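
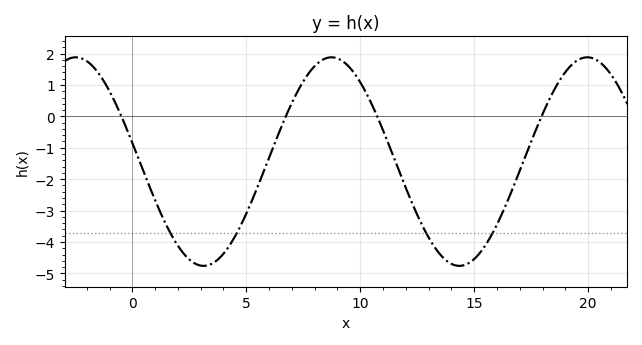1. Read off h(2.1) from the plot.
-4.23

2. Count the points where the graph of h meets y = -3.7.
4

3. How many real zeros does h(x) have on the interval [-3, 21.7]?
4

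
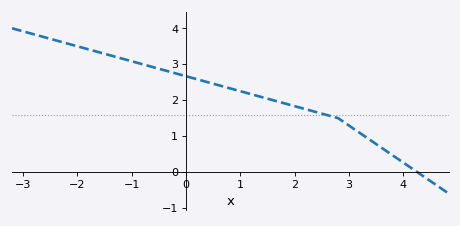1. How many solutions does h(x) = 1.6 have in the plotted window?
1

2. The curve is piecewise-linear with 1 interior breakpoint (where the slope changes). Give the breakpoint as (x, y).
(2.8, 1.5)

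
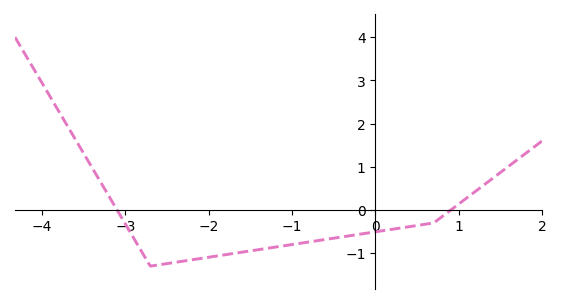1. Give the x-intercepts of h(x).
-3.1, 0.9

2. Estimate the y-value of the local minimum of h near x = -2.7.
-1.3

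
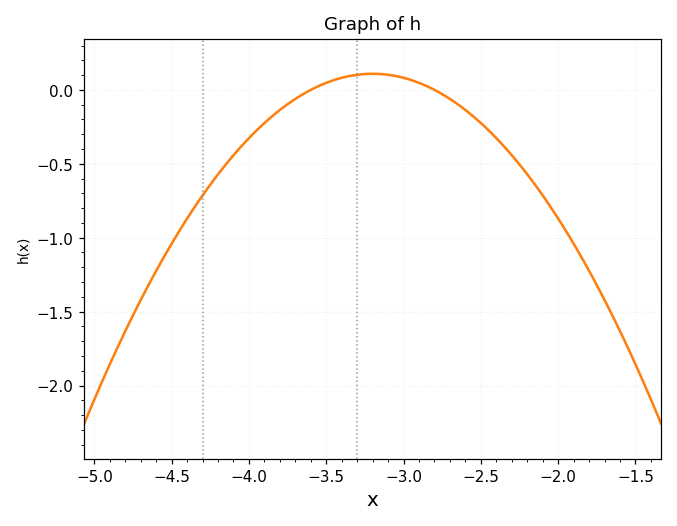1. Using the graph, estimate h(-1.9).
-1.05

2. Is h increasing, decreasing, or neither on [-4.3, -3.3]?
increasing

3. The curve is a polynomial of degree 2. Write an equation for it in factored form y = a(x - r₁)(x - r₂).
y = -0.68(x + 3.6)(x + 2.8)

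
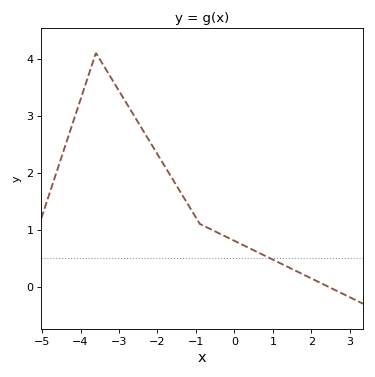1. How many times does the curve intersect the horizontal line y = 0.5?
1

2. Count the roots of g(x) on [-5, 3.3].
1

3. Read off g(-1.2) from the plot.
1.4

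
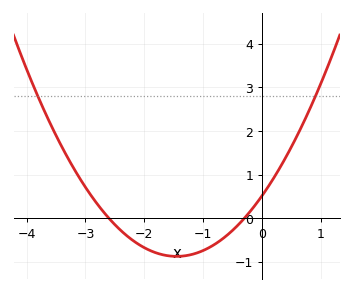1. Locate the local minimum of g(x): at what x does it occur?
-1.5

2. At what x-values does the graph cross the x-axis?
-2.6, -0.3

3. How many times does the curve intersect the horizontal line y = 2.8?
2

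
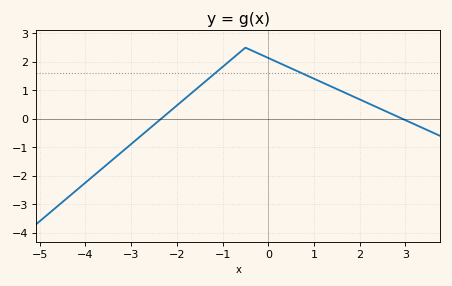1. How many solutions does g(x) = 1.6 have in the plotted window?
2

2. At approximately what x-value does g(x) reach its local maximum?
-0.5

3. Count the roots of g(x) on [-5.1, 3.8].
2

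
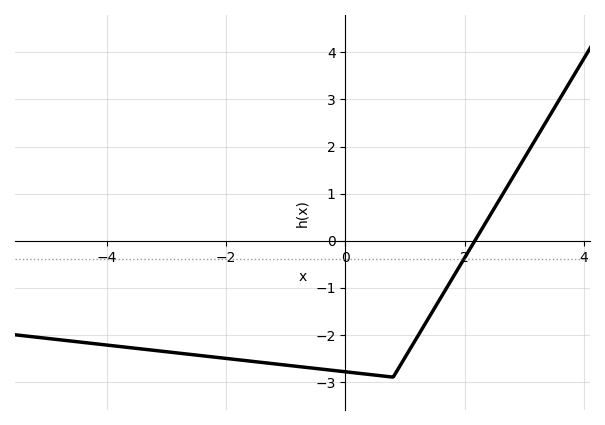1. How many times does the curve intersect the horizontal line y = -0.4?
1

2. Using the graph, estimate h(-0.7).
-2.7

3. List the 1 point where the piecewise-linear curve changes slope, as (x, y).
(0.8, -2.9)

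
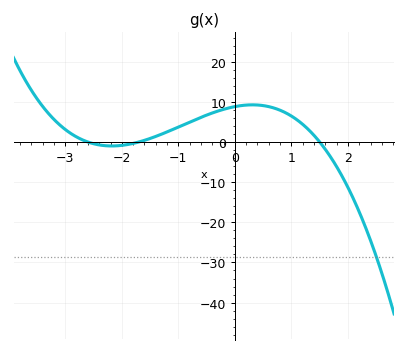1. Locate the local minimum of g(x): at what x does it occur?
-2.2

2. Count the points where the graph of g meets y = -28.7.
1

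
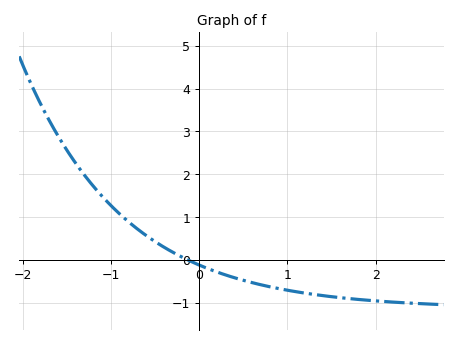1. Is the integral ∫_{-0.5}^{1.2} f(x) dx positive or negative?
negative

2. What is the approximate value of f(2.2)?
-0.986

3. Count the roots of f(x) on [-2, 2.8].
1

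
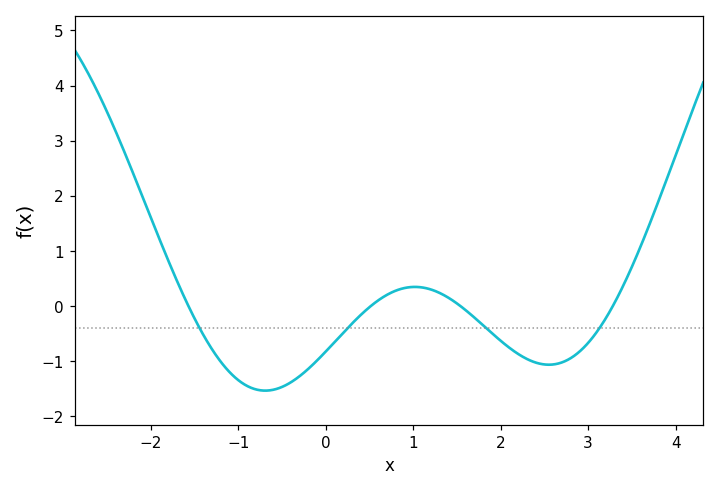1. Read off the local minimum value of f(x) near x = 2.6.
-1.1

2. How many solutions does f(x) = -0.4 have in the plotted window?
4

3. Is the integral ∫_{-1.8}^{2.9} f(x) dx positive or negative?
negative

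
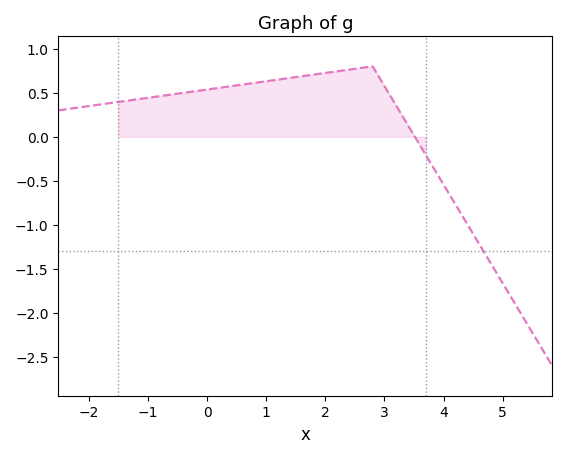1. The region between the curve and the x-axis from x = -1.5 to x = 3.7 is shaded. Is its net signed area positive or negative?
positive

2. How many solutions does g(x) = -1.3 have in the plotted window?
1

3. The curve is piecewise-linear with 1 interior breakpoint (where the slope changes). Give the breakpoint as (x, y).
(2.8, 0.8)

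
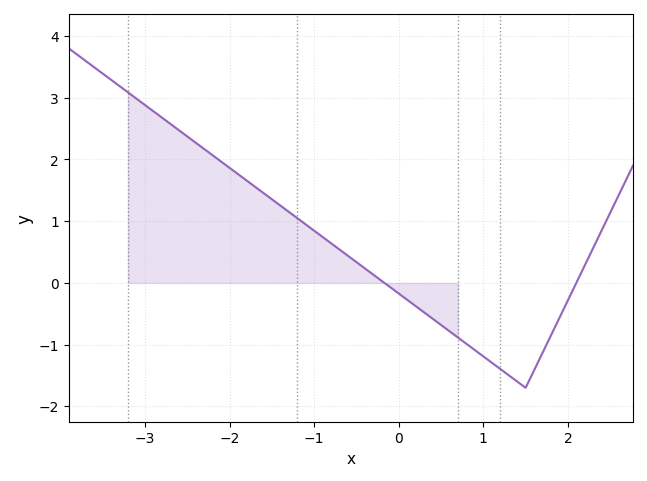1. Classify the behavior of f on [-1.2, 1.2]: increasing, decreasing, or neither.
decreasing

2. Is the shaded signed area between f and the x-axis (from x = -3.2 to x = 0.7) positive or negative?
positive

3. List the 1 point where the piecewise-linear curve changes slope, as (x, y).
(1.5, -1.7)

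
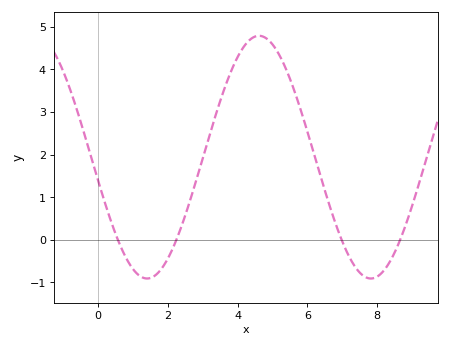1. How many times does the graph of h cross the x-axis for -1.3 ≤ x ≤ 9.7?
4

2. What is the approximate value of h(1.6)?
-0.861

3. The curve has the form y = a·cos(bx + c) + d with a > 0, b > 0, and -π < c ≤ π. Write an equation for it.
y = 2.85cos(0.98x + 1.76) + 1.94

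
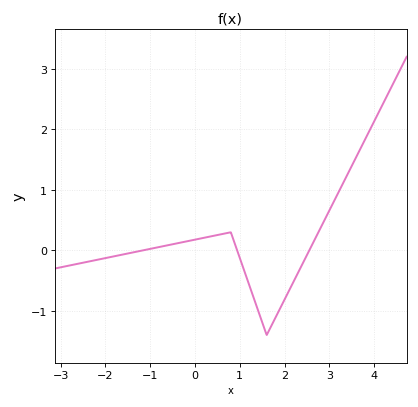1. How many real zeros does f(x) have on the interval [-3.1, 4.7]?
3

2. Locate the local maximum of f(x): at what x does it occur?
0.799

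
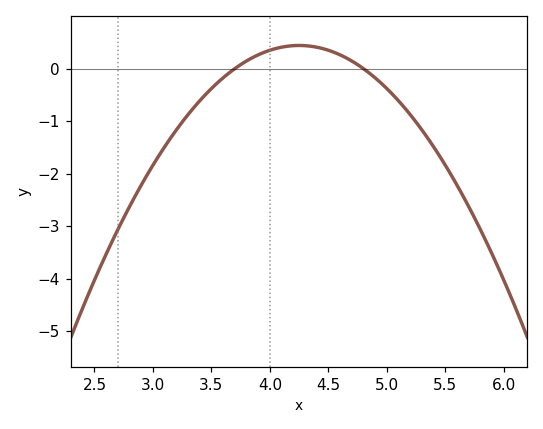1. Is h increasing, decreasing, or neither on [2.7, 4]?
increasing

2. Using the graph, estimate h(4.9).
-0.2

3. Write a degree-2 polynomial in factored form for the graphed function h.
y = -1.46(x - 3.7)(x - 4.8)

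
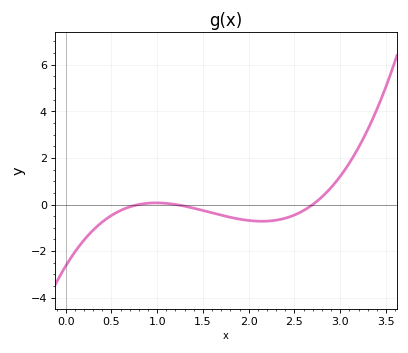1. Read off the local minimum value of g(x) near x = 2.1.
-0.72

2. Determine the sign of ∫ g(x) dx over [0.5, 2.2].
negative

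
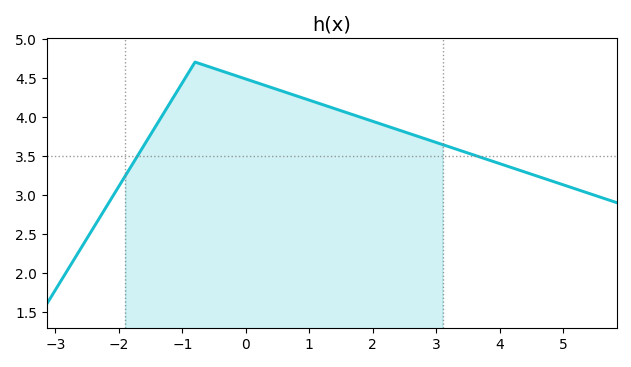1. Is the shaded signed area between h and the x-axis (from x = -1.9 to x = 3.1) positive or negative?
positive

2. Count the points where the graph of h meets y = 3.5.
2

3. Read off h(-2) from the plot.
3.1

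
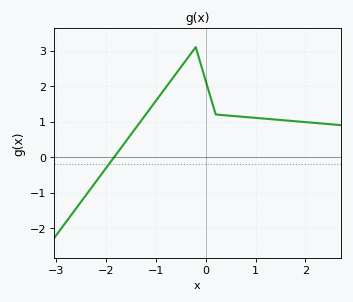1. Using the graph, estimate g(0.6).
1.2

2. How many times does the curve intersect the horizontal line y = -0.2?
1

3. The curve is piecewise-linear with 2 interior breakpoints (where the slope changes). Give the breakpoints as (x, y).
(-0.2, 3.1); (0.2, 1.2)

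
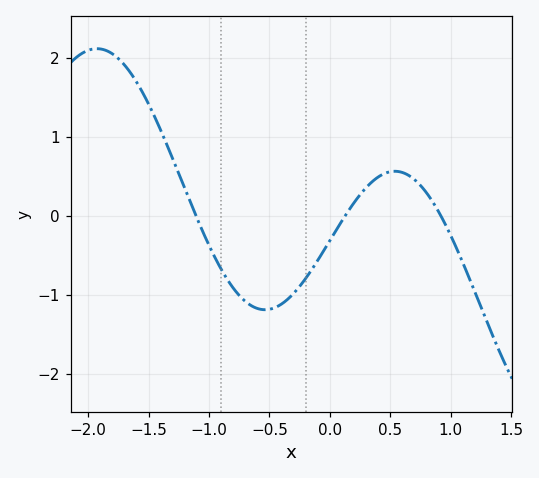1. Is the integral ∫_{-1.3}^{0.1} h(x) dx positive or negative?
negative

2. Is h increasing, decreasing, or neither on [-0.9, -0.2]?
neither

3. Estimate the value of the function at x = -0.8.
-0.917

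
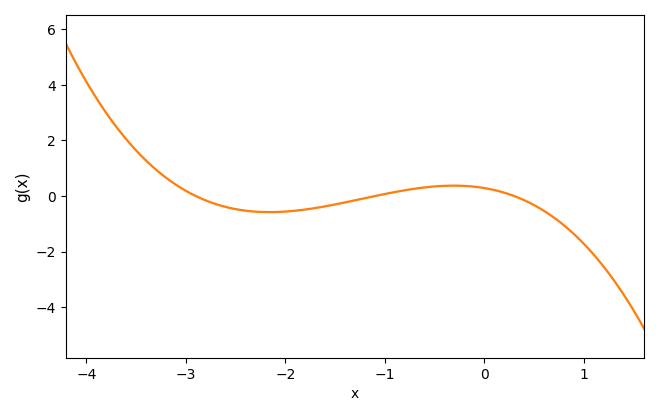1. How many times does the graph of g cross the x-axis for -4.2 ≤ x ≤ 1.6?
3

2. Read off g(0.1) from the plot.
0.216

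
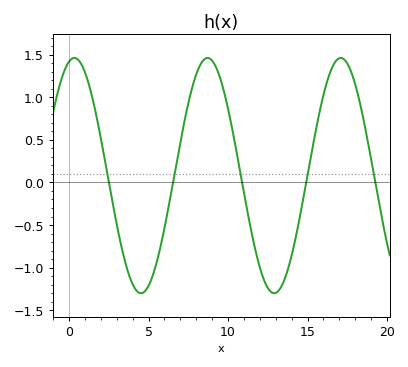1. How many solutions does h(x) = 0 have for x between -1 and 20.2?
5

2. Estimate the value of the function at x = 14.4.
-0.5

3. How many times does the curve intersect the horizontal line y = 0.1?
5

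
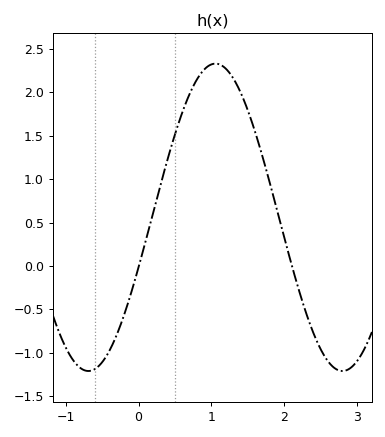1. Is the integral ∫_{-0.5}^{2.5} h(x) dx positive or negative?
positive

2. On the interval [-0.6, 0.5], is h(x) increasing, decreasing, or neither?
increasing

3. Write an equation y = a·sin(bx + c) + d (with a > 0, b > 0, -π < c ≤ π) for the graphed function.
y = 1.77sin(1.8x - 0.33) + 0.56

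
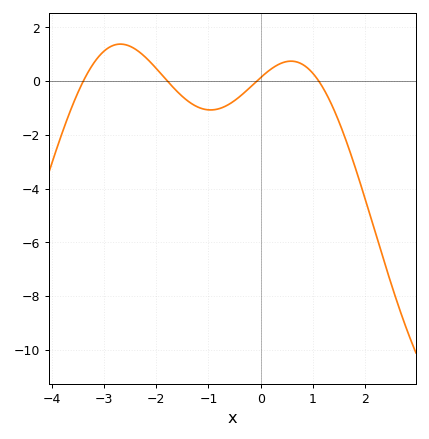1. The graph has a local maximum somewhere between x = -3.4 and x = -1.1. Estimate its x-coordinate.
-2.69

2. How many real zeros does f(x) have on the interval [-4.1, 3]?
4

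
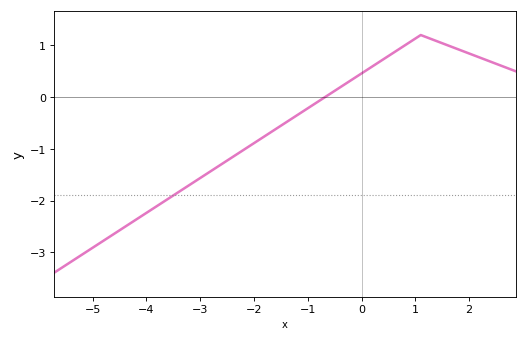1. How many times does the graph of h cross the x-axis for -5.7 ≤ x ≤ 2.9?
1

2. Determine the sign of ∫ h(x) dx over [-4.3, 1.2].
negative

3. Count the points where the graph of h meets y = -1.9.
1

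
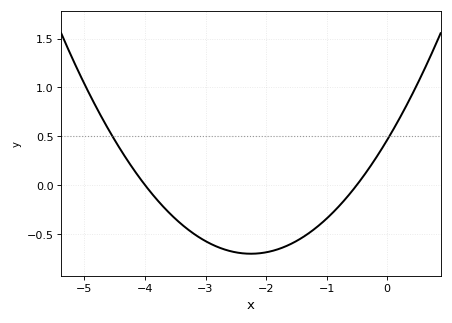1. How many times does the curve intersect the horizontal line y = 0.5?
2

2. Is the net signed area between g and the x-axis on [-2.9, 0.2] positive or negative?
negative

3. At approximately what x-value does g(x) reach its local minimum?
-2.25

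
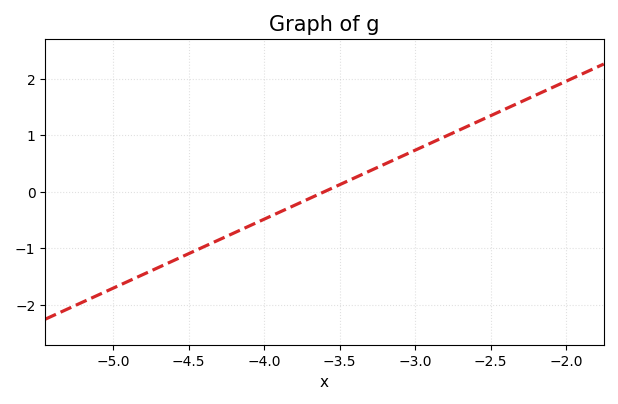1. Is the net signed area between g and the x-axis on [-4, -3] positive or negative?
positive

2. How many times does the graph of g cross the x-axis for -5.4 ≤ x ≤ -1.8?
1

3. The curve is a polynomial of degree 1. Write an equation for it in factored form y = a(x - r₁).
y = 1.22(x + 3.6)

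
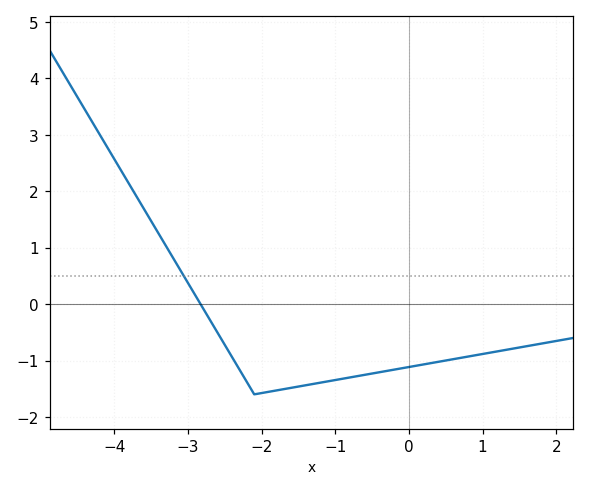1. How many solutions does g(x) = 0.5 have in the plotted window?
1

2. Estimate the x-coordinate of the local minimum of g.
-2.1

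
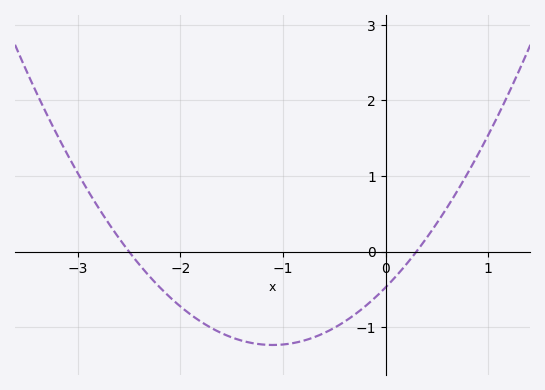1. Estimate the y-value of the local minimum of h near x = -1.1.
-1.2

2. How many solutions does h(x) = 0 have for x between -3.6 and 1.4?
2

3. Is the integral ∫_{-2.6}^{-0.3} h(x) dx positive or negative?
negative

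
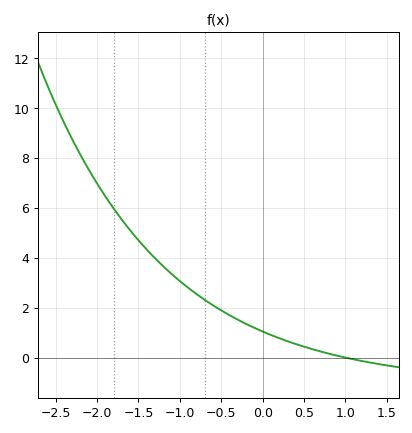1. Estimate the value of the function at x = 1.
0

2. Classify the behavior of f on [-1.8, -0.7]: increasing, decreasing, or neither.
decreasing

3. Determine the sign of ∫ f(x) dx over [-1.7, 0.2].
positive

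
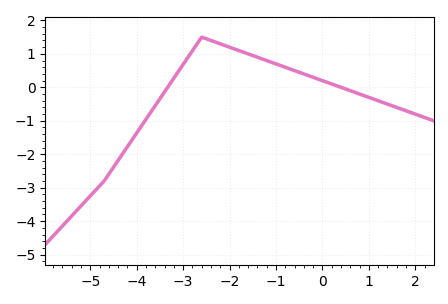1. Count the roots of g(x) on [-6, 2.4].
2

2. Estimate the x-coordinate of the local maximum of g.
-2.6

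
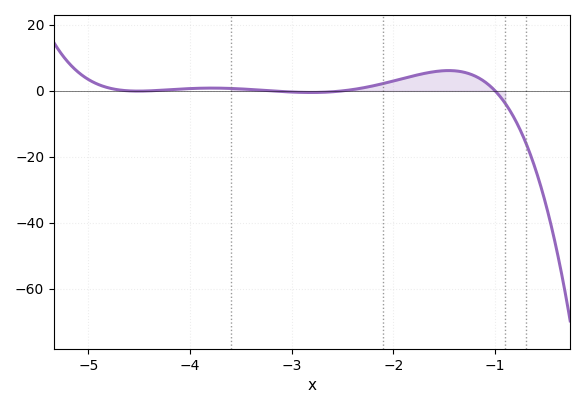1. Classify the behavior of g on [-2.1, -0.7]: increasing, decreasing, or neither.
neither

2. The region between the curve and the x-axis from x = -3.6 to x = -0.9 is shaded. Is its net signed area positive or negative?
positive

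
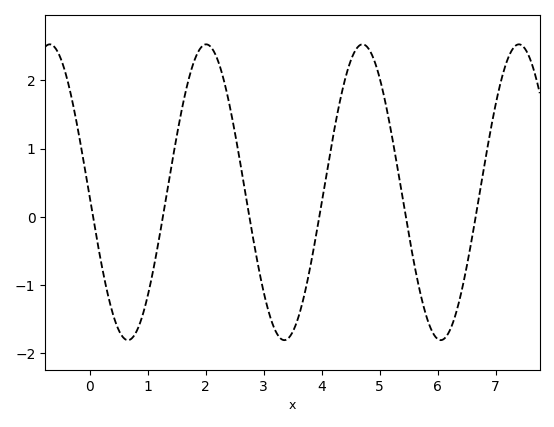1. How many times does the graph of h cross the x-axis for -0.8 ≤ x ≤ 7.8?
6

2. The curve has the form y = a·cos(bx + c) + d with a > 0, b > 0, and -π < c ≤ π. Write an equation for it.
y = 2.17cos(2.33x + 1.6) + 0.36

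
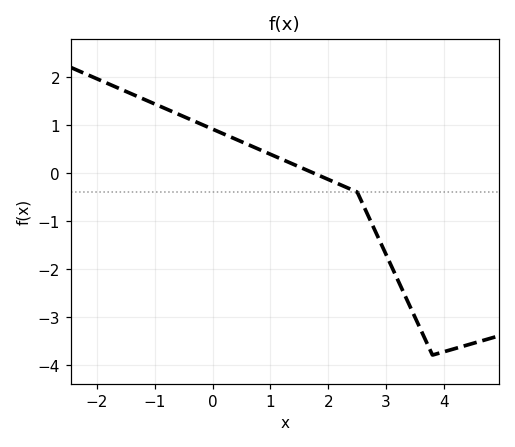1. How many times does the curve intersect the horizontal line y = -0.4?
1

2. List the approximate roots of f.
1.7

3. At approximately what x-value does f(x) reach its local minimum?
3.8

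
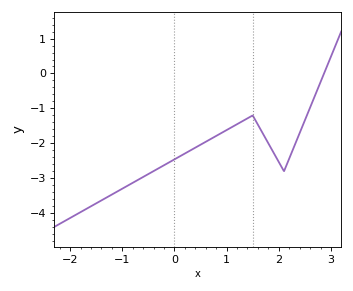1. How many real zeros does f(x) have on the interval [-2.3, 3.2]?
1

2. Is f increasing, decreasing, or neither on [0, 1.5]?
increasing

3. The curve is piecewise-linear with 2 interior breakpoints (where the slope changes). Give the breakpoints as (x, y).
(1.5, -1.2); (2.1, -2.8)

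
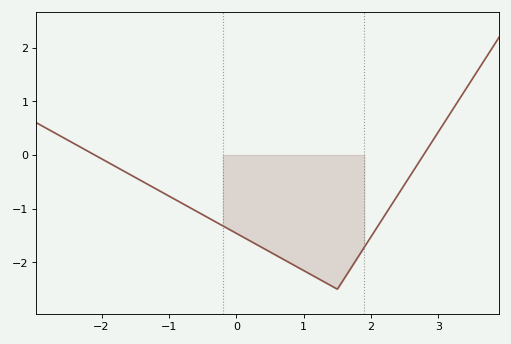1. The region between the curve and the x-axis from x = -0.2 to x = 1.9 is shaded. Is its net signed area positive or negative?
negative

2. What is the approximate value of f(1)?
-2.2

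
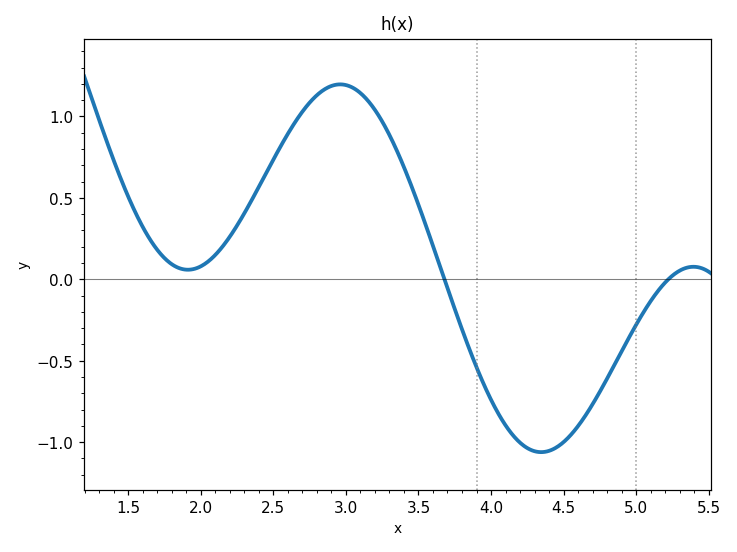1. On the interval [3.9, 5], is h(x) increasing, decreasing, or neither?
neither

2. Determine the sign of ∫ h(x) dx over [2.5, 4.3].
positive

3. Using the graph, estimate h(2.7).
1.05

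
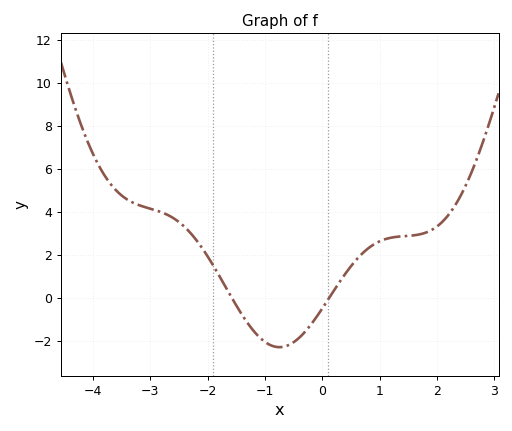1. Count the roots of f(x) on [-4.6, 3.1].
2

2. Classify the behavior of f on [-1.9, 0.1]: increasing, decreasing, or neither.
neither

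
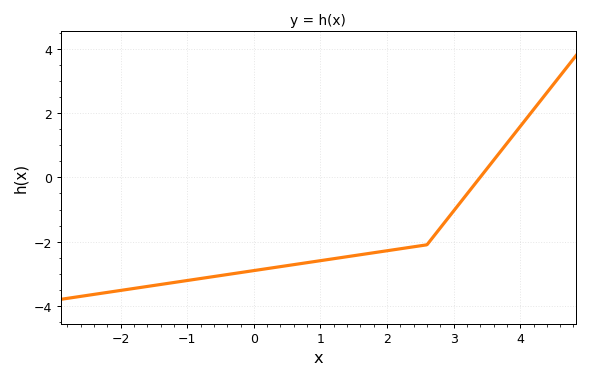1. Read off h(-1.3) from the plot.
-3.31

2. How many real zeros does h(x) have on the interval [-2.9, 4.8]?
1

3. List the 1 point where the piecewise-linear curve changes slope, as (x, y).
(2.6, -2.1)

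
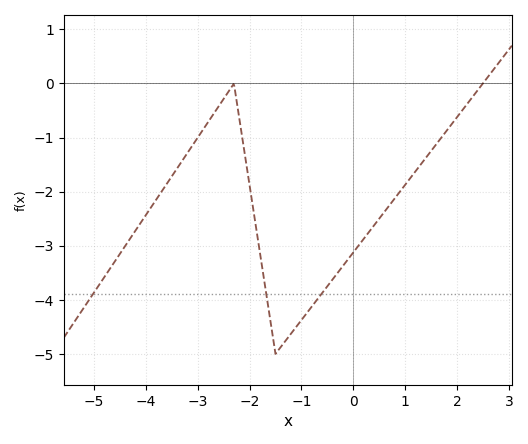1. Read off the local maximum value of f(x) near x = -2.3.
0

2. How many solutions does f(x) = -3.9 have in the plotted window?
3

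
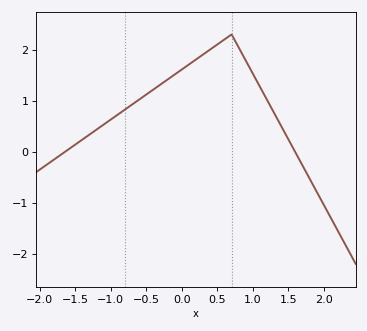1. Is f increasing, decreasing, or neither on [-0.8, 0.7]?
increasing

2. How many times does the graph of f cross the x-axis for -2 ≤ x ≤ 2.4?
2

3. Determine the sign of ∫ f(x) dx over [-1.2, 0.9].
positive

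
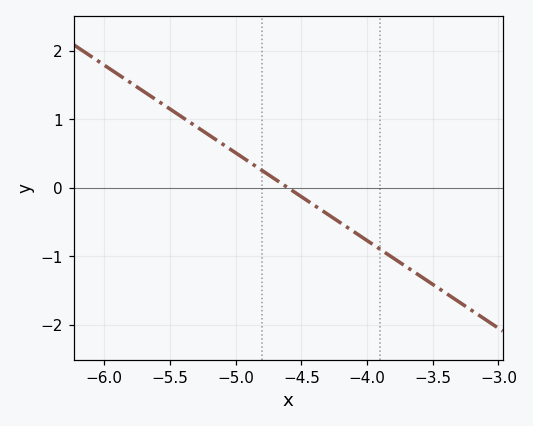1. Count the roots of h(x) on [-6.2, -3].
1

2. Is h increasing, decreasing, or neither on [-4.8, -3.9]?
decreasing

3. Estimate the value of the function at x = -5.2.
0.768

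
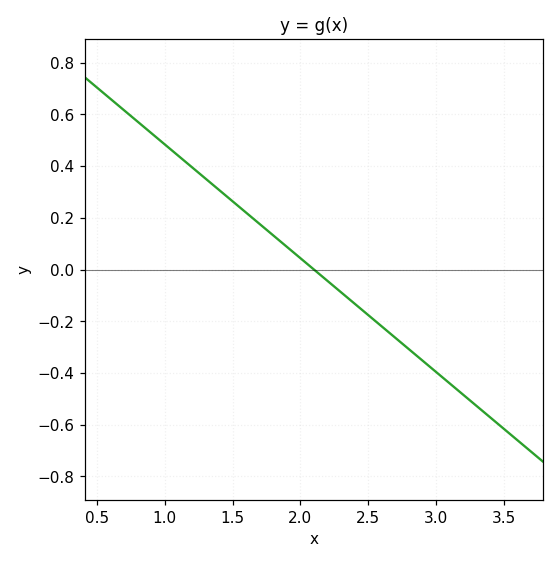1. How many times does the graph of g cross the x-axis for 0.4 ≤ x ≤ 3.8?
1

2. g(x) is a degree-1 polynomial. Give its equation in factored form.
y = -0.44(x - 2.1)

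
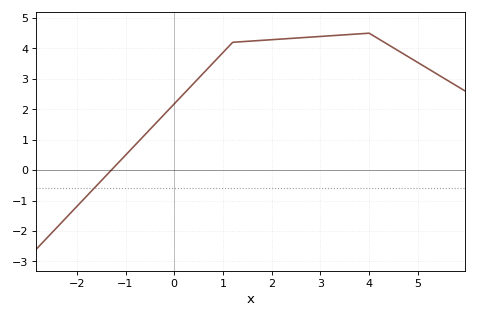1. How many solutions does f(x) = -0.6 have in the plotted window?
1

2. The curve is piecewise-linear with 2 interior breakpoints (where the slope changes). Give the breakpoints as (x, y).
(1.2, 4.2); (4, 4.5)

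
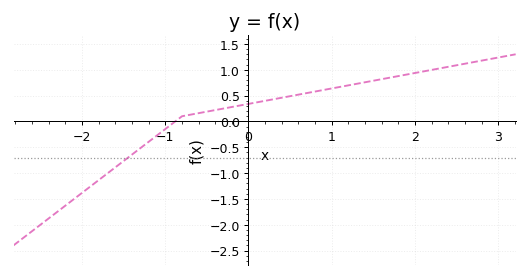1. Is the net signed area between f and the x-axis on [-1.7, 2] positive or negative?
positive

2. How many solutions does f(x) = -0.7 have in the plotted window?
1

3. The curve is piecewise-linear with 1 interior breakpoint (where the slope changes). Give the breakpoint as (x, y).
(-0.8, 0.1)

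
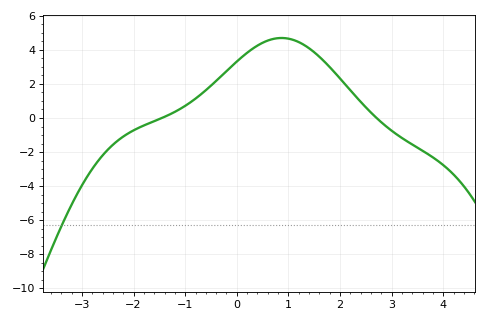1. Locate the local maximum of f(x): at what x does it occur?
0.8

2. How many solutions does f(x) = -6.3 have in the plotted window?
1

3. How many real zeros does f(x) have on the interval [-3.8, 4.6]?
2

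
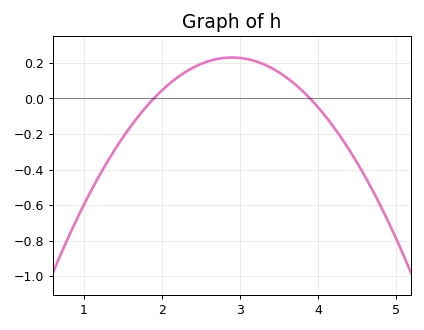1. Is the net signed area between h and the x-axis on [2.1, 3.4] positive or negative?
positive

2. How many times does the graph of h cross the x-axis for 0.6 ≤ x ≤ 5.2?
2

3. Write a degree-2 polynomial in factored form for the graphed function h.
y = -0.23(x - 1.9)(x - 3.9)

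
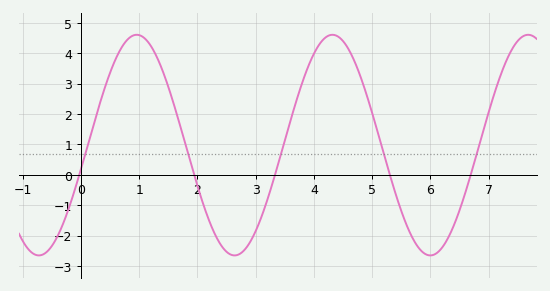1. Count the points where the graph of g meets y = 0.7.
5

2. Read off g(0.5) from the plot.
3.36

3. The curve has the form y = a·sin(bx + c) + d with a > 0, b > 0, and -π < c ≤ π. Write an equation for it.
y = 3.63sin(1.87x - 0.22) + 0.98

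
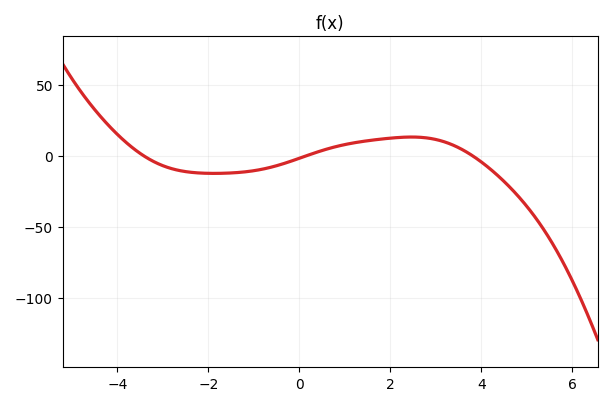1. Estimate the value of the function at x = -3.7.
5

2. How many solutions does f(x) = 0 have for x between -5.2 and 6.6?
3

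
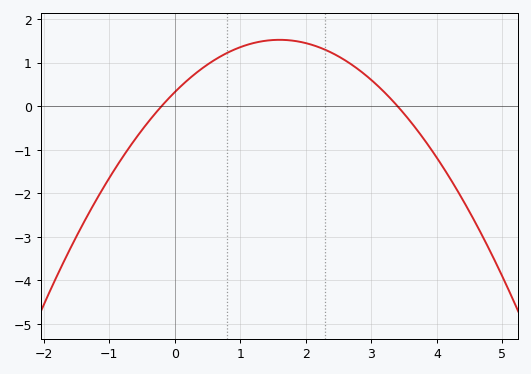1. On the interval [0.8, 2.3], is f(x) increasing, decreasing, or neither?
neither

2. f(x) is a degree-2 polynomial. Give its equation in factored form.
y = -0.47(x + 0.2)(x - 3.4)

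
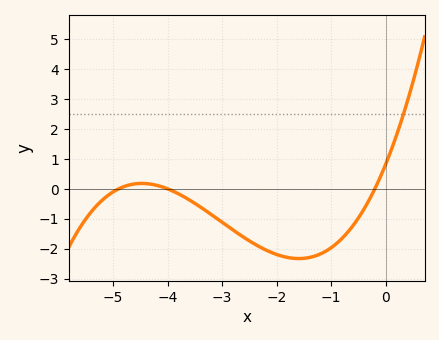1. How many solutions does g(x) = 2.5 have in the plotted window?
1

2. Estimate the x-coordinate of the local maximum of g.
-4.5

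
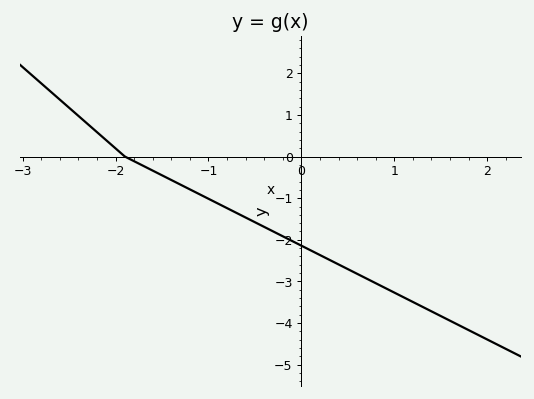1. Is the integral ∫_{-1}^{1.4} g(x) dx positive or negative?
negative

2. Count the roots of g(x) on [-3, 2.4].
1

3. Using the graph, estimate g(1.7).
-4.06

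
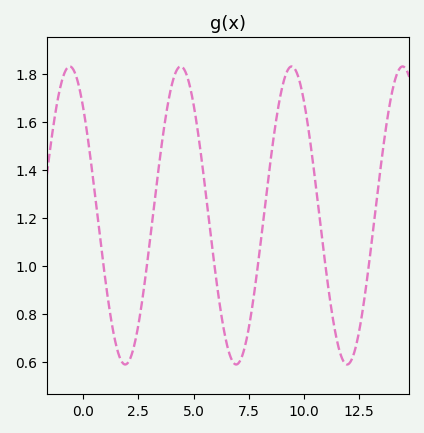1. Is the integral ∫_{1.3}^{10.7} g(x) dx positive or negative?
positive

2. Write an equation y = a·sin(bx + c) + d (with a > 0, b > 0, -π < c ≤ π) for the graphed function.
y = 0.62sin(1.2x + 2.3) + 1.21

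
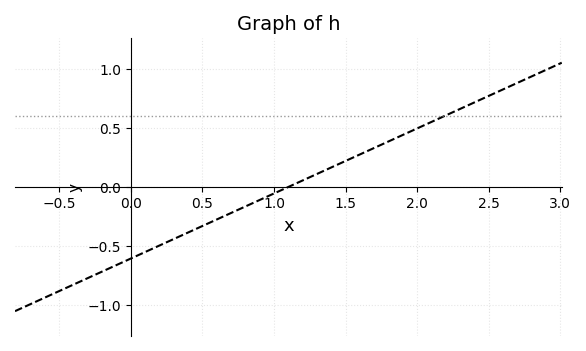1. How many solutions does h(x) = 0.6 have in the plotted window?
1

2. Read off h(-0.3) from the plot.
-0.77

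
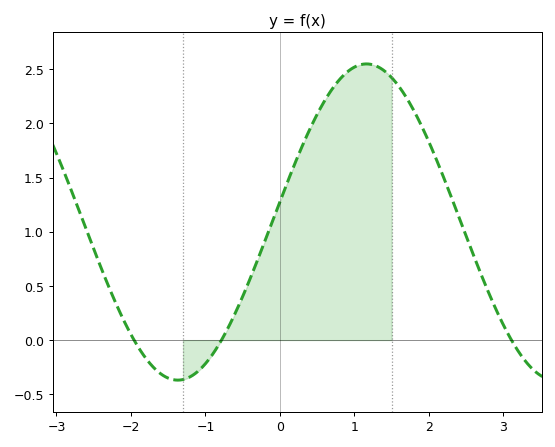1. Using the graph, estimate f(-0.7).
0.107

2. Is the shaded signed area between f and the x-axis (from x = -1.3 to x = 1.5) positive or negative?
positive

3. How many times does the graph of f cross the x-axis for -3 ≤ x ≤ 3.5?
3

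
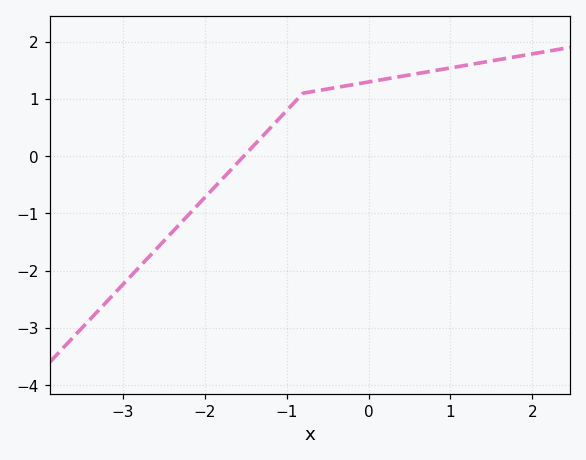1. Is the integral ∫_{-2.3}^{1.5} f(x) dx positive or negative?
positive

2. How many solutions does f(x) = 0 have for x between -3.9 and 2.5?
1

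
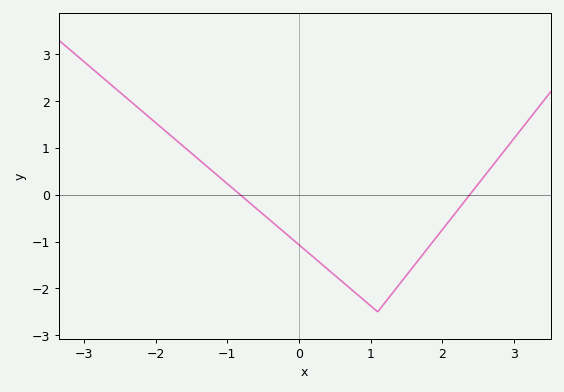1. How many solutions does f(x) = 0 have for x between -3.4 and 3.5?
2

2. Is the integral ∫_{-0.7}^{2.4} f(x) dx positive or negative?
negative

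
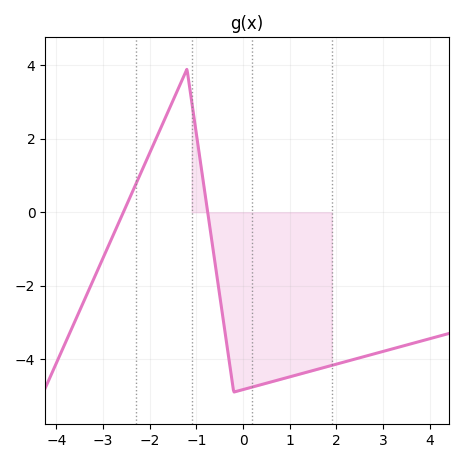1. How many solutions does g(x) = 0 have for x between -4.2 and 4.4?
2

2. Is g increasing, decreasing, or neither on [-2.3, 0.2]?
neither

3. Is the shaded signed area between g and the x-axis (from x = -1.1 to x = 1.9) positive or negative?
negative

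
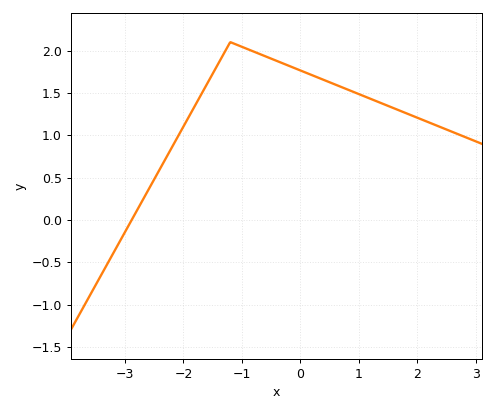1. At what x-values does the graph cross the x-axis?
-2.88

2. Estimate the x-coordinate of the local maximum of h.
-1.2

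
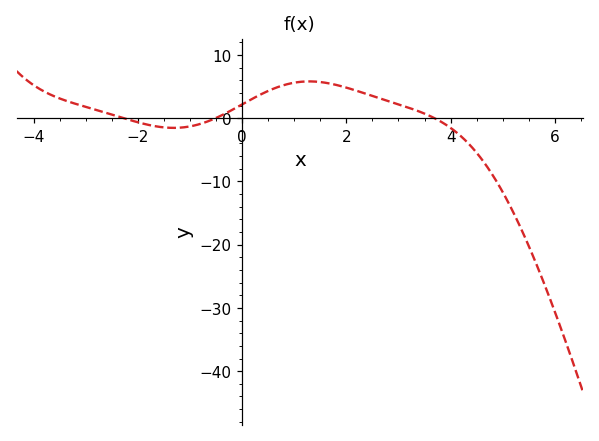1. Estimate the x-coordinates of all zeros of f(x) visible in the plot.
-2.2, -0.6, 3.6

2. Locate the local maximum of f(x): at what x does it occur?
1.2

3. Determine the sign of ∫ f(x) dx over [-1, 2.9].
positive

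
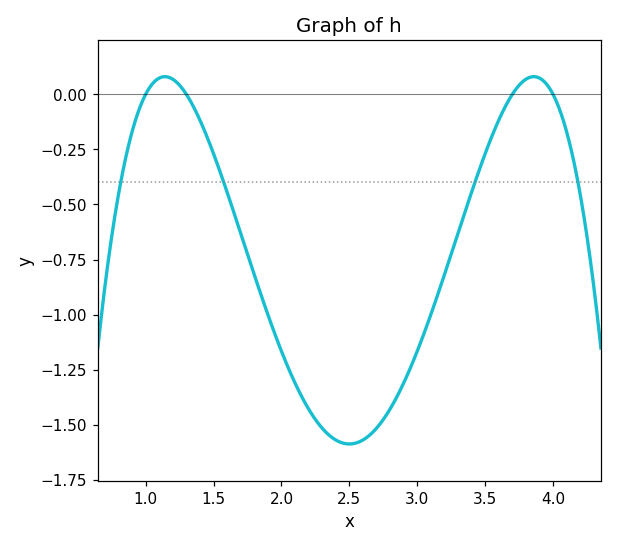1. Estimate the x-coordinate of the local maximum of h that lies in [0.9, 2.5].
1.15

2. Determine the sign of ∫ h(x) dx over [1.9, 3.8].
negative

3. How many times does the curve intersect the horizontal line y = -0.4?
4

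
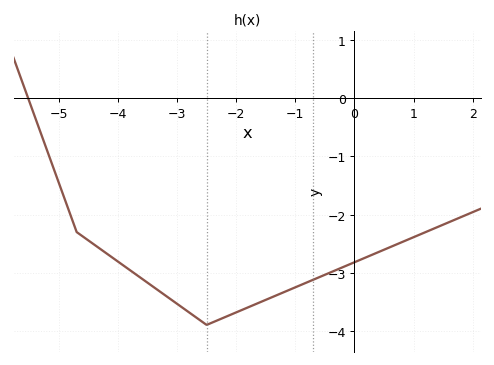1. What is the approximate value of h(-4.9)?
-1.74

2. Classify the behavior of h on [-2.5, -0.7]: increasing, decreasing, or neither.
increasing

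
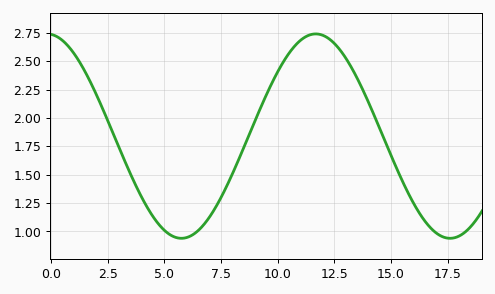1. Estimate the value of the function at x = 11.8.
2.74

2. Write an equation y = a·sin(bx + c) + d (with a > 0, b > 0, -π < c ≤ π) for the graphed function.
y = 0.9sin(0.53x + 1.66) + 1.84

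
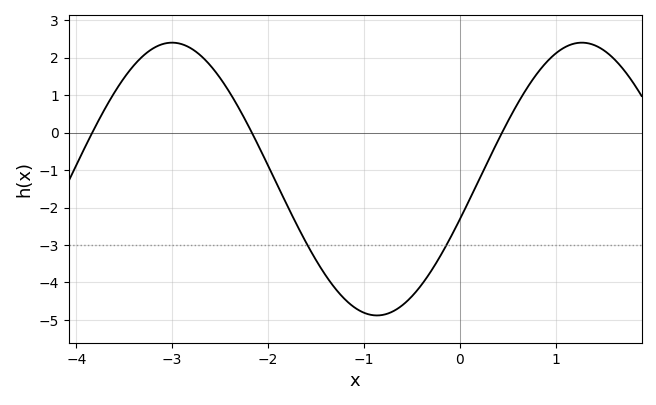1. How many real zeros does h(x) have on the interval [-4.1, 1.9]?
3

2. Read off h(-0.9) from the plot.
-4.9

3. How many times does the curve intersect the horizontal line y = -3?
2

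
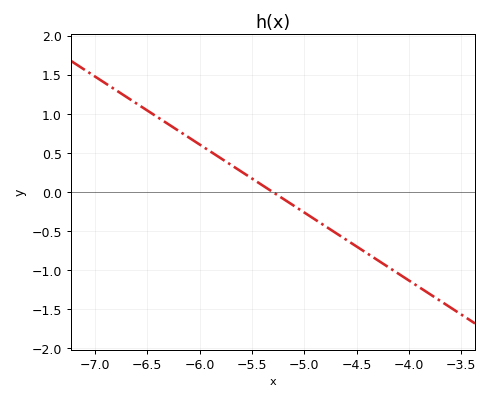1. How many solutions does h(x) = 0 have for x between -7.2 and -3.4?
1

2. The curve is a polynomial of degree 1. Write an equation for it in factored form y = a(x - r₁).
y = -0.87(x + 5.3)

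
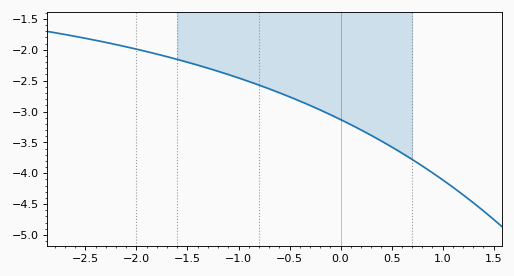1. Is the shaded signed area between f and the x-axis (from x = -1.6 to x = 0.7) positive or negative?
negative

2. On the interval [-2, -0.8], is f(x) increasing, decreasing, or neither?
decreasing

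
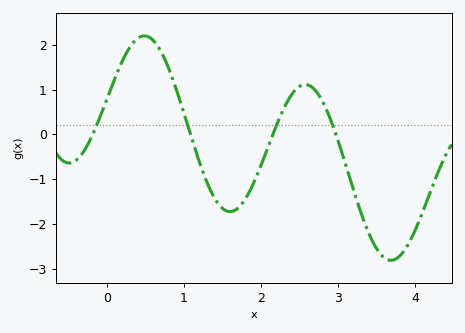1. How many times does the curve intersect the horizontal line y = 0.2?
4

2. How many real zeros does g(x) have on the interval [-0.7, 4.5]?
4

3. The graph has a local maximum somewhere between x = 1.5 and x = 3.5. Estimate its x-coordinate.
2.57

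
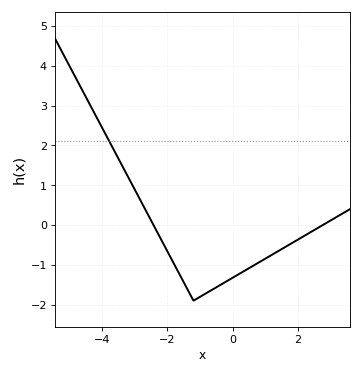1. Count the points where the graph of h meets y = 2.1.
1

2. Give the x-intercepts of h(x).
-2.4, 2.8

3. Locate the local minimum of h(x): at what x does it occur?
-1.2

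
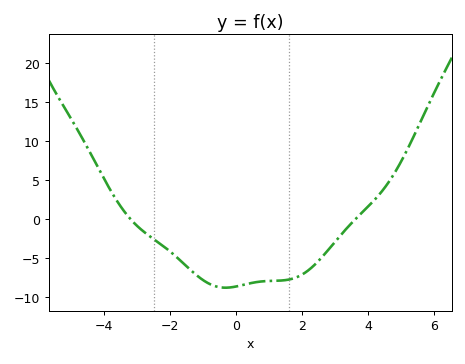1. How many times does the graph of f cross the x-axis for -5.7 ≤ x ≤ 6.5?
2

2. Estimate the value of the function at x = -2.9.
-1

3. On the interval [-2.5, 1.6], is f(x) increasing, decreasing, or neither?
neither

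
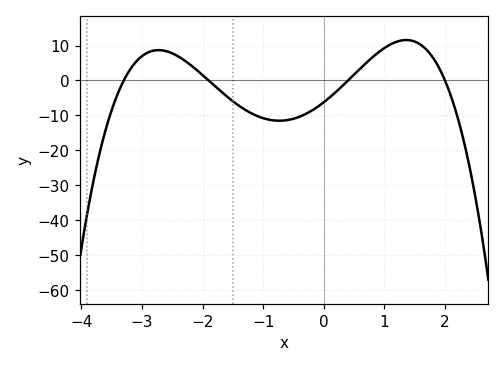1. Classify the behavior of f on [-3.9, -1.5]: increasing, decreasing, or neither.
neither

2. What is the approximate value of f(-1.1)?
-10.1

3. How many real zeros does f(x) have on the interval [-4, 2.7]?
4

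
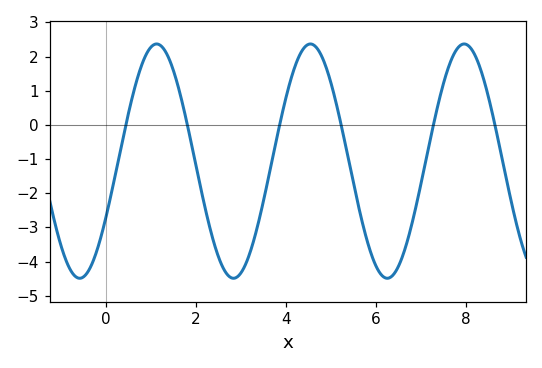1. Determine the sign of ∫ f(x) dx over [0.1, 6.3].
negative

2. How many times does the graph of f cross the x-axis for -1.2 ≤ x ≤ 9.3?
6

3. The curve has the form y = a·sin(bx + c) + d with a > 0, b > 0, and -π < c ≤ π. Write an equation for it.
y = 3.43sin(1.8x - 0.5) - 1.06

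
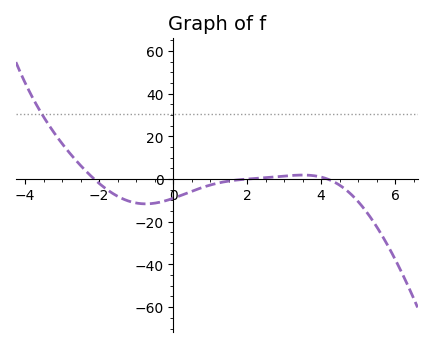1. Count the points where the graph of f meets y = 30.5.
1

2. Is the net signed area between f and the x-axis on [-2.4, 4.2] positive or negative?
negative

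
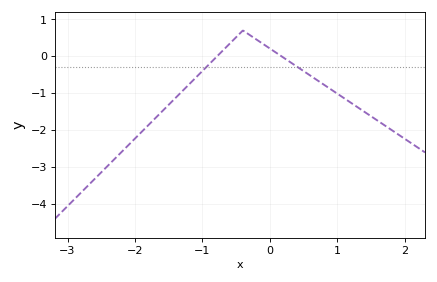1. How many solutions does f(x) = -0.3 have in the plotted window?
2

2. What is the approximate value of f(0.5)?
-0.4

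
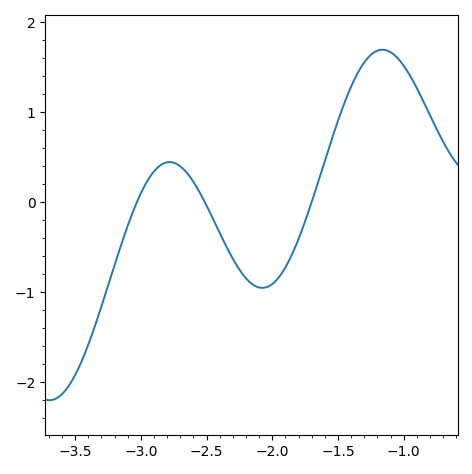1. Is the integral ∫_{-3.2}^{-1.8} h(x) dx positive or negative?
negative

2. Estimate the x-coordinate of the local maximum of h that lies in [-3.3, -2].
-2.8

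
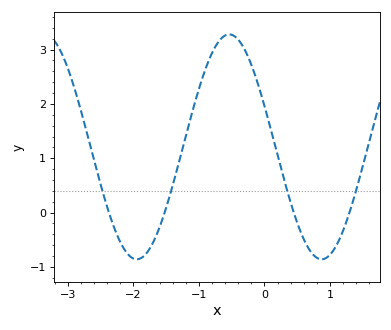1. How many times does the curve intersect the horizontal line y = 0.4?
4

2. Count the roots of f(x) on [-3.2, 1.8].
4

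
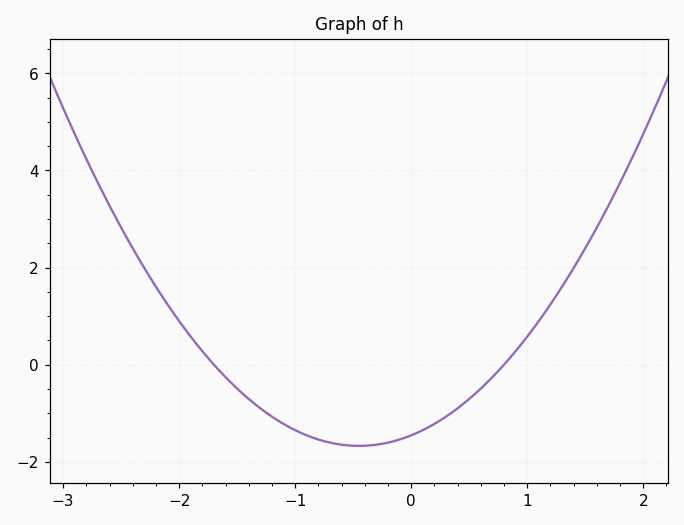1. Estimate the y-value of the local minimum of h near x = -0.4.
-1.6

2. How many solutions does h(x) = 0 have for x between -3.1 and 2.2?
2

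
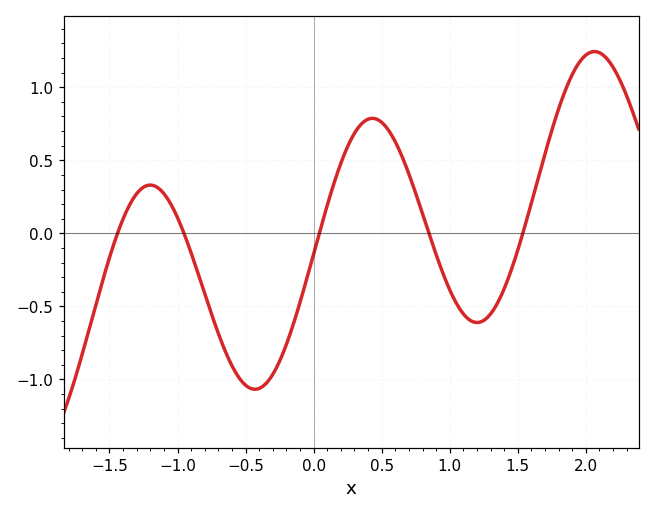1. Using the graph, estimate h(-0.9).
-0.135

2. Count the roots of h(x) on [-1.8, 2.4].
5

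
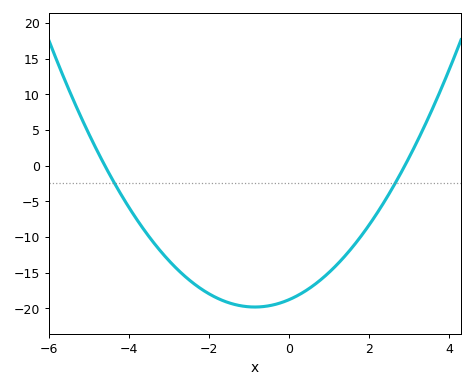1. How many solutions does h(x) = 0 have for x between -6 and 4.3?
2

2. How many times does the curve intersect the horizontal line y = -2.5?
2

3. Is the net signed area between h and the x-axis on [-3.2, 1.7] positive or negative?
negative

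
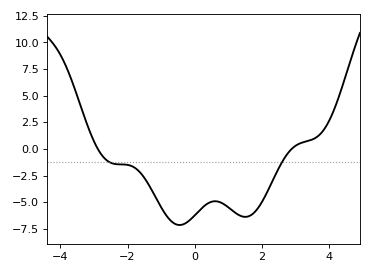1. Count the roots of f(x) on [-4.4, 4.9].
2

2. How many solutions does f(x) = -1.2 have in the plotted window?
2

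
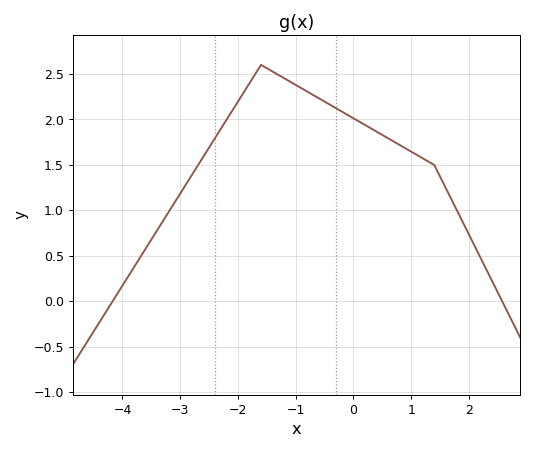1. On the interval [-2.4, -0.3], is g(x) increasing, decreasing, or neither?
neither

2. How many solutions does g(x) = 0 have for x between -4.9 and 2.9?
2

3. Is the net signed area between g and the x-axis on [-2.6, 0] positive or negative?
positive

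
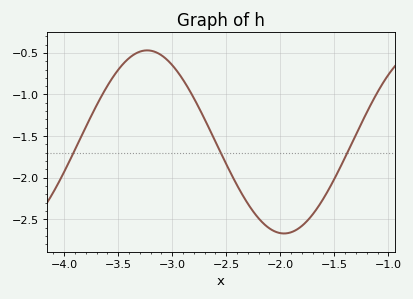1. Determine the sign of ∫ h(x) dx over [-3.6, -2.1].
negative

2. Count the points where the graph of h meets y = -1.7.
3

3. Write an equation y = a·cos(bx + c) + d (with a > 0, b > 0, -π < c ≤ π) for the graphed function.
y = 1.1cos(2.5x + 1.7) - 1.57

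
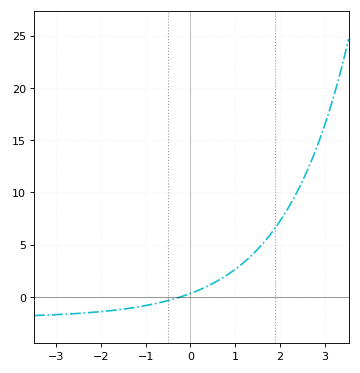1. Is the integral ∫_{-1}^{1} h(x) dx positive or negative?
positive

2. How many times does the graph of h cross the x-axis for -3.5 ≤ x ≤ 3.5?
1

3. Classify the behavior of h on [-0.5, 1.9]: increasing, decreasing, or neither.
increasing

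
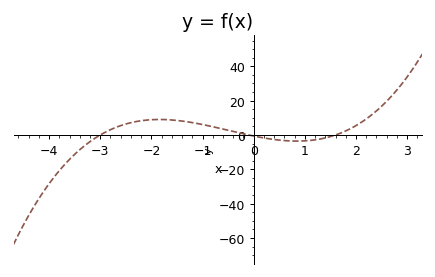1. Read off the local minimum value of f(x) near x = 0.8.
-3.57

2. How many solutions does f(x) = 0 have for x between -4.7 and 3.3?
3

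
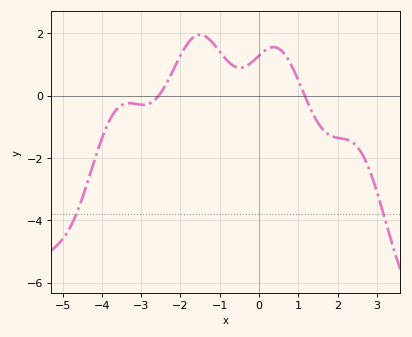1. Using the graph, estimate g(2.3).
-1.44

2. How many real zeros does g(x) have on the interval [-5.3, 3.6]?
2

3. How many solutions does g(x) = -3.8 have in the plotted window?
2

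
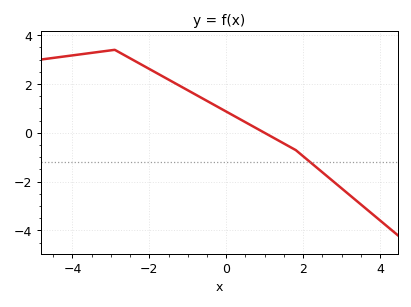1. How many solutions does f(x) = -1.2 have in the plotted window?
1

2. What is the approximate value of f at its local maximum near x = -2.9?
3.4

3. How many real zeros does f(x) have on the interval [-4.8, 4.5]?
1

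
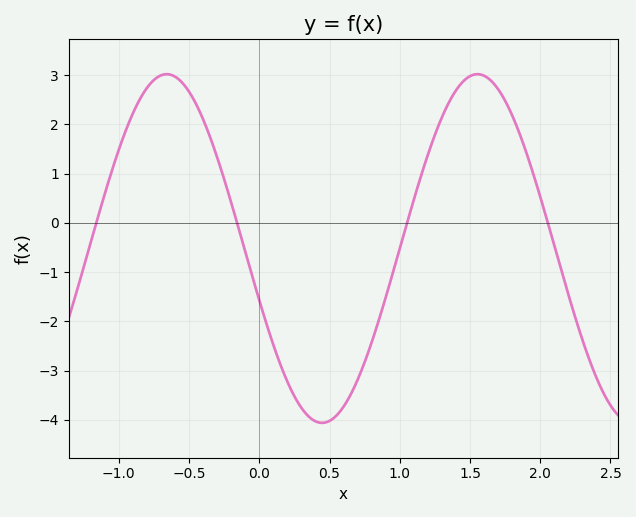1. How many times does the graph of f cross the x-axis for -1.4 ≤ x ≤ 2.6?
4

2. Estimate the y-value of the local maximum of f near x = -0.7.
3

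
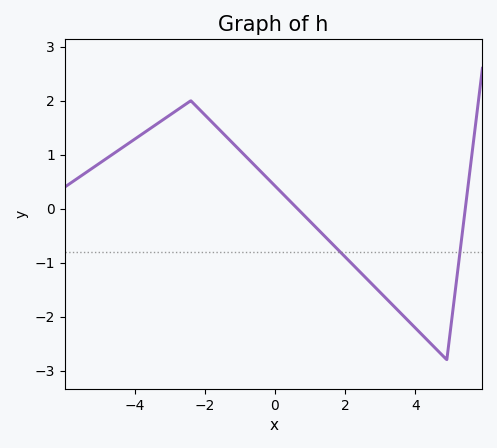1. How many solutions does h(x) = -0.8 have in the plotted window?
2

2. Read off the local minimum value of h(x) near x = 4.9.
-2.8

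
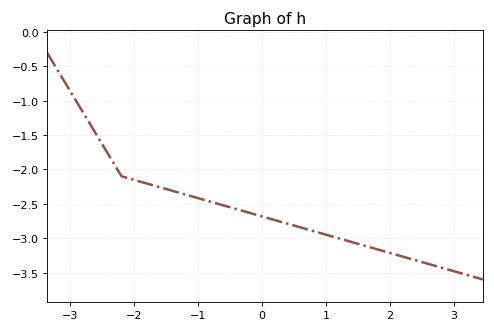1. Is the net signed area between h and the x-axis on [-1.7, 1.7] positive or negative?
negative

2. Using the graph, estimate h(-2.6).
-1.5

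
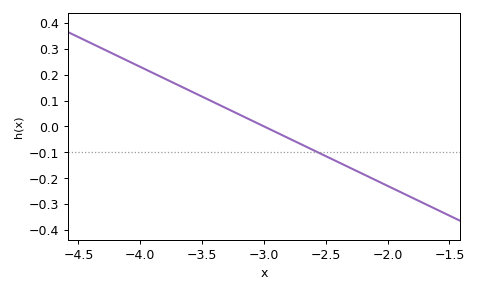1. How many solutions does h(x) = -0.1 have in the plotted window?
1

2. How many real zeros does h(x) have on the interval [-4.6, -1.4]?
1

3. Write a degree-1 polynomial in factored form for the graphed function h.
y = -0.23(x + 3)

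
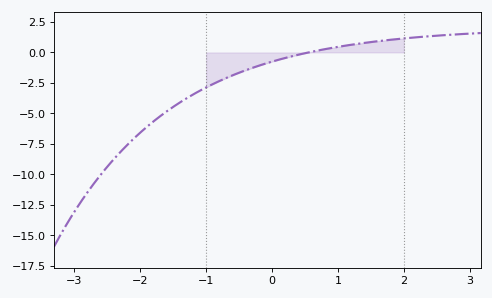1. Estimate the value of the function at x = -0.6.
-2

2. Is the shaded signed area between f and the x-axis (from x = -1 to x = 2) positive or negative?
negative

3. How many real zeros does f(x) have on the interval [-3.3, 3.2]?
1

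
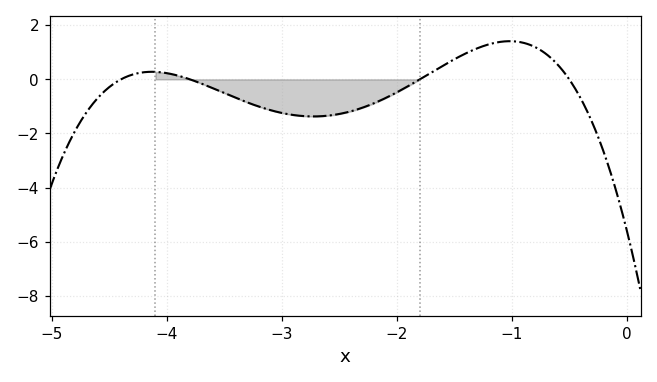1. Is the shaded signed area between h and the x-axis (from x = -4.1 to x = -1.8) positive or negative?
negative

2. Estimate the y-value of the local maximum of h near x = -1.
1.41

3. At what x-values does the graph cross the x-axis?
-4.4, -3.8, -1.8, -0.5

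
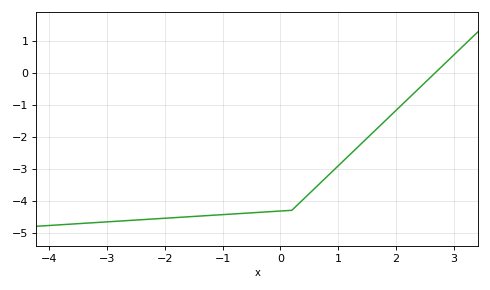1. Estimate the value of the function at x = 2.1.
-1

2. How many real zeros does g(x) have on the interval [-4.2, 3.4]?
1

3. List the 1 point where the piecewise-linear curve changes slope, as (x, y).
(0.2, -4.3)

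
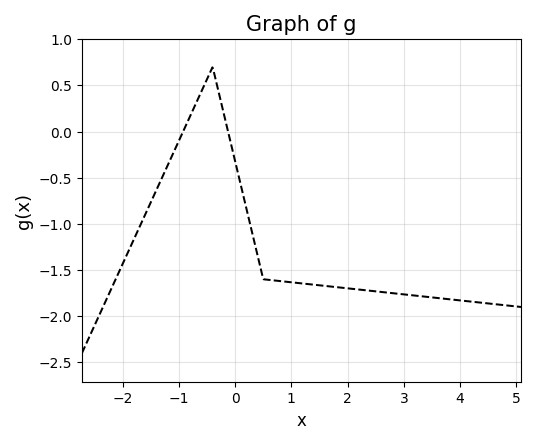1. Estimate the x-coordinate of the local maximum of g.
-0.4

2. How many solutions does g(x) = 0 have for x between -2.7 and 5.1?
2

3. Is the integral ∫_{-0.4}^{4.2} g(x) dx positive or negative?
negative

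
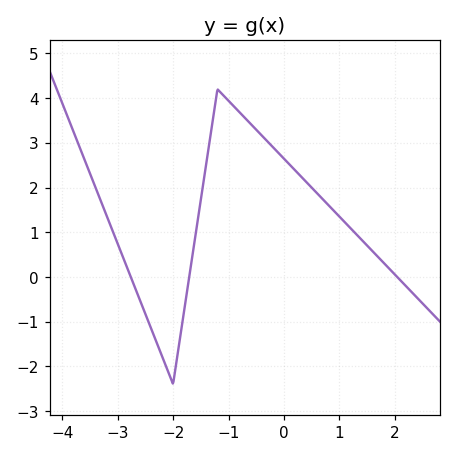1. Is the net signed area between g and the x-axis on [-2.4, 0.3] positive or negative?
positive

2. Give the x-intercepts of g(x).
-2.76, -1.71, 2.04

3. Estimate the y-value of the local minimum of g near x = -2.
-2.4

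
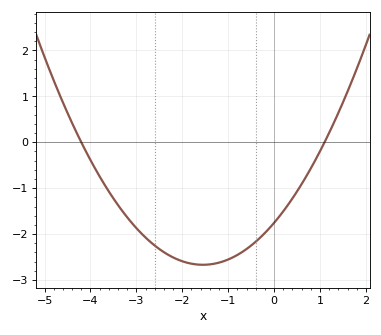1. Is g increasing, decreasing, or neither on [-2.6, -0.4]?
neither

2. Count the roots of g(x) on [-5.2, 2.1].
2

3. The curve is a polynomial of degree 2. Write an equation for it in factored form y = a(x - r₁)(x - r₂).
y = 0.38(x + 4.2)(x - 1.1)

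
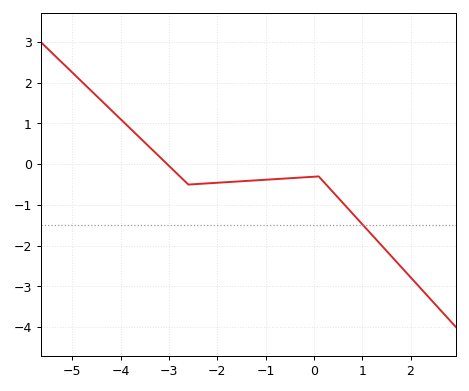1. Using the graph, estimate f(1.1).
-1.6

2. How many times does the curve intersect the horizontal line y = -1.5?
1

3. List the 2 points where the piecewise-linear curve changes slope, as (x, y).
(-2.6, -0.5); (0.1, -0.3)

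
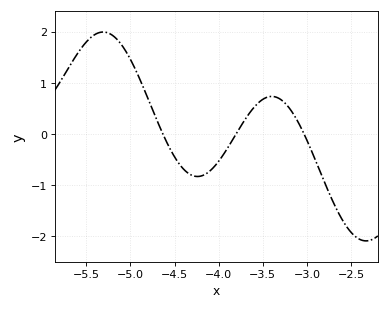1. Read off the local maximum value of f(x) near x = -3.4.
0.73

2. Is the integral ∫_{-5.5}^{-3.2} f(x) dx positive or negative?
positive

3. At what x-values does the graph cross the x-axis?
-4.63, -3.8, -3.03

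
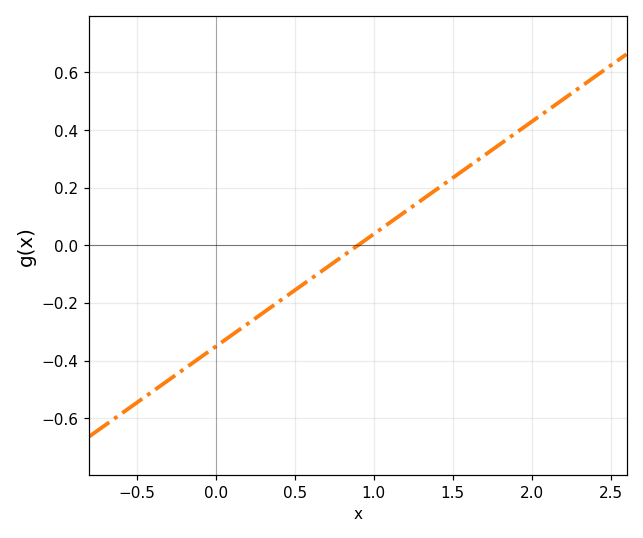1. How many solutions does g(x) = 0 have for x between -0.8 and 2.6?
1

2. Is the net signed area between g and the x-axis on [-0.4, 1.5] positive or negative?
negative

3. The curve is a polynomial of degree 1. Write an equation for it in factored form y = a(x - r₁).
y = 0.39(x - 0.9)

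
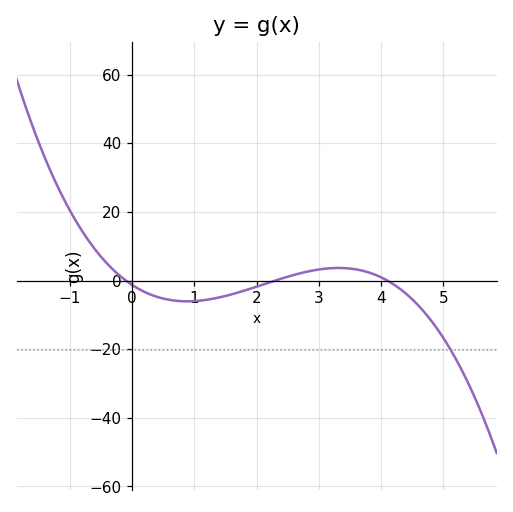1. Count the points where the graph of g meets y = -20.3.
1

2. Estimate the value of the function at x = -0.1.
0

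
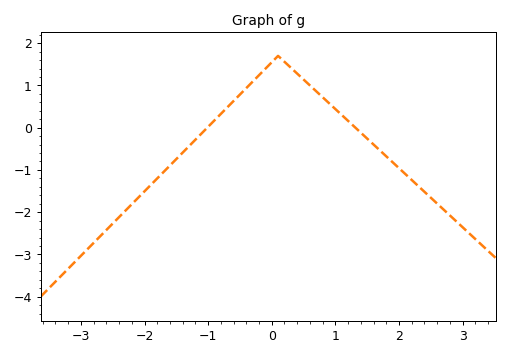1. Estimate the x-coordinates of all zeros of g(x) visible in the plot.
-1.01, 1.32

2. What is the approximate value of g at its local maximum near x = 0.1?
1.7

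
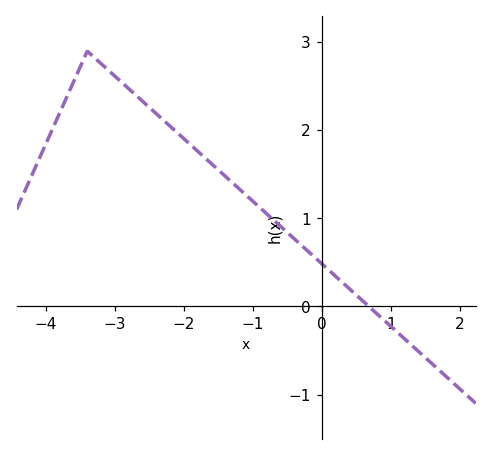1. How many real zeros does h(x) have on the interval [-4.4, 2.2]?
1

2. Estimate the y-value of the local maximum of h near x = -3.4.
2.9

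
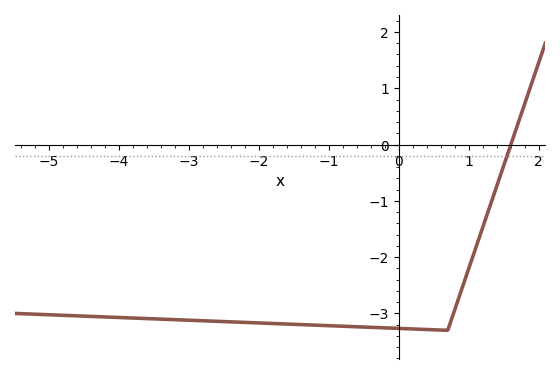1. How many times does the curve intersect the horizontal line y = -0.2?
1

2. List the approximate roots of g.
1.6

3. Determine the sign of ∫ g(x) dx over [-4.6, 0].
negative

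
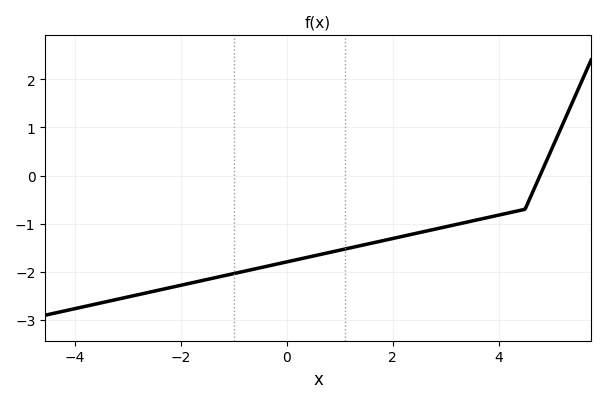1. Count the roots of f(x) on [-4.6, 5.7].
1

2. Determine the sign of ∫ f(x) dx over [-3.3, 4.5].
negative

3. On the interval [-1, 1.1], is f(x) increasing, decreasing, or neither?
increasing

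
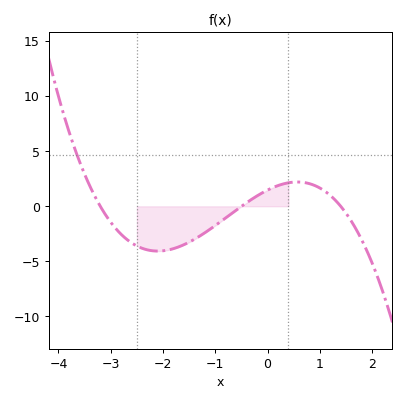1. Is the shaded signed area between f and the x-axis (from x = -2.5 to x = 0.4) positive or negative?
negative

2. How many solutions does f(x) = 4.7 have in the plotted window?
1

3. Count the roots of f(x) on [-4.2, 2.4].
3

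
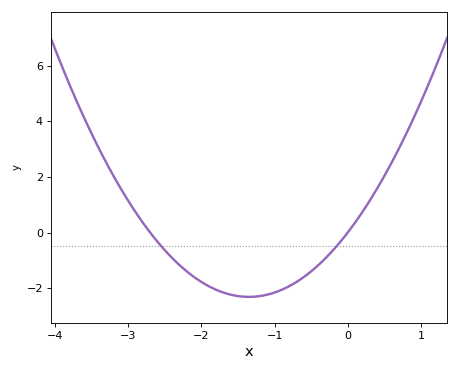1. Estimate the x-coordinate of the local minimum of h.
-1.35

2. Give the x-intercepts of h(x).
-2.7, 0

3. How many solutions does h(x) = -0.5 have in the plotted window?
2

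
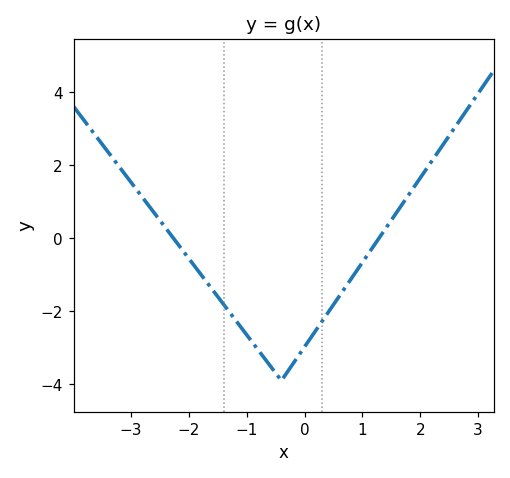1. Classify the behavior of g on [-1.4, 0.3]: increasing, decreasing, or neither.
neither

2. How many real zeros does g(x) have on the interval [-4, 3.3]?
2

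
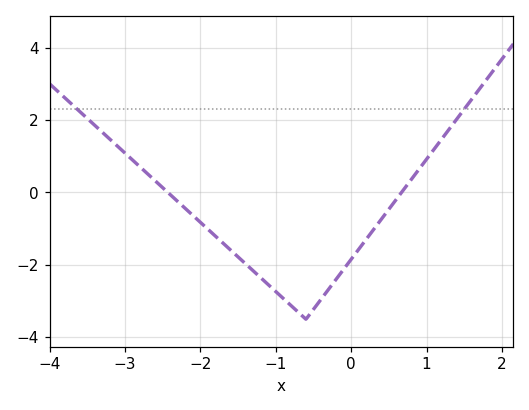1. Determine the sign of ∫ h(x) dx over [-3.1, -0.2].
negative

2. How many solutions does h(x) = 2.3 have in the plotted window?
2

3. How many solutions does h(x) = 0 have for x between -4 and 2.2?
2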